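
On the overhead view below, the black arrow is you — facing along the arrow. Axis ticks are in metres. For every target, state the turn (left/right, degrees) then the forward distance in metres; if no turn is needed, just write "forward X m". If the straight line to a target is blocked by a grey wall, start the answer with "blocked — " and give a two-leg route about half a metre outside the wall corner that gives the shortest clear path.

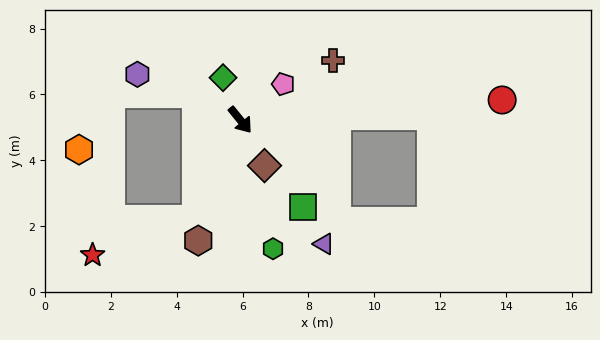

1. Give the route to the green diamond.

turn left 163°, forward 1.4 m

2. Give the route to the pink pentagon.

turn left 91°, forward 1.7 m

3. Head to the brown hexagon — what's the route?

turn right 58°, forward 3.9 m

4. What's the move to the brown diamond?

turn right 11°, forward 1.6 m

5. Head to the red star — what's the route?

blocked — turn right 63°, forward 3.3 m, then turn right 47°, forward 3.3 m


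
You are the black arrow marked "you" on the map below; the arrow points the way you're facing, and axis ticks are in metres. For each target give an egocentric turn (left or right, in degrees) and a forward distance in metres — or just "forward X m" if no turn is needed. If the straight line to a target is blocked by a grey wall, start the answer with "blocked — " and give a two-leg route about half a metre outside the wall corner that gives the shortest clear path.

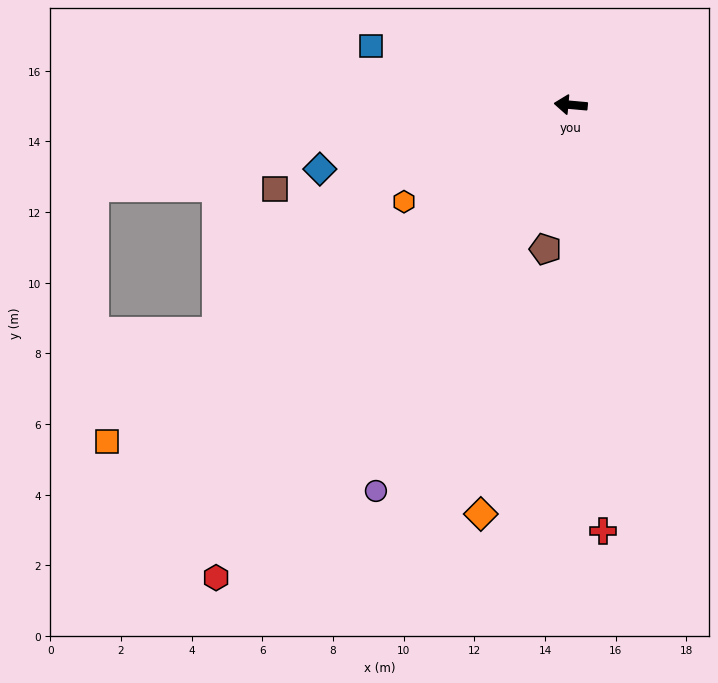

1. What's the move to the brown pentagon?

turn left 85°, forward 4.1 m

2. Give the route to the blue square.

turn right 11°, forward 5.9 m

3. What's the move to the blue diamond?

turn left 19°, forward 7.3 m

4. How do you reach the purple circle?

turn left 68°, forward 12.2 m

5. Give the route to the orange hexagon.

turn left 35°, forward 5.5 m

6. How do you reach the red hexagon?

turn left 58°, forward 16.7 m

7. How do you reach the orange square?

turn left 41°, forward 16.2 m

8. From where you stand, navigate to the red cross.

turn left 99°, forward 12.1 m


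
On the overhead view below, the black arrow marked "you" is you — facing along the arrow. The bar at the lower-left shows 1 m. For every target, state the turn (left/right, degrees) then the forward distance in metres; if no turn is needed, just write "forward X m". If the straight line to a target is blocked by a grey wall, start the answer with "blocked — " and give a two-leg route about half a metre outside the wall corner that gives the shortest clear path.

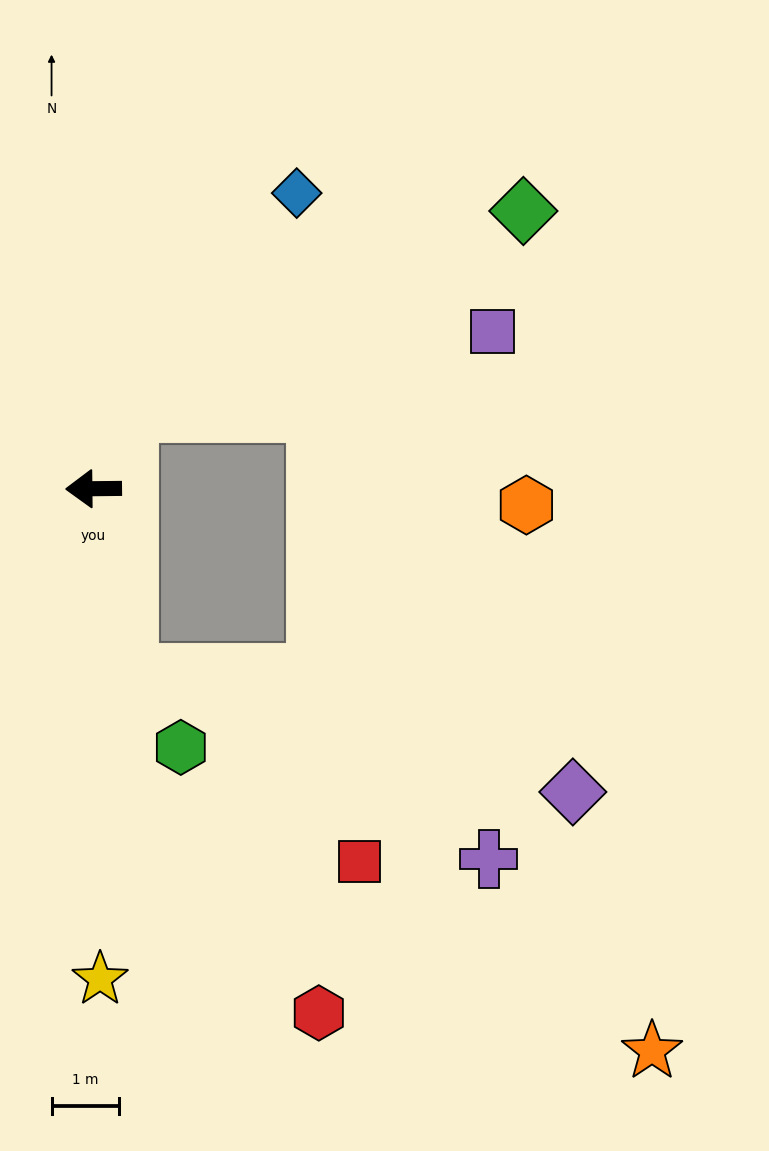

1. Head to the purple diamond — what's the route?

blocked — turn left 100°, forward 2.8 m, then turn left 64°, forward 6.8 m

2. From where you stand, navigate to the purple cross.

blocked — turn left 100°, forward 2.8 m, then turn left 52°, forward 6.0 m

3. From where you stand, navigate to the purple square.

blocked — turn right 116°, forward 1.2 m, then turn right 52°, forward 5.5 m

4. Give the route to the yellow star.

turn left 90°, forward 7.2 m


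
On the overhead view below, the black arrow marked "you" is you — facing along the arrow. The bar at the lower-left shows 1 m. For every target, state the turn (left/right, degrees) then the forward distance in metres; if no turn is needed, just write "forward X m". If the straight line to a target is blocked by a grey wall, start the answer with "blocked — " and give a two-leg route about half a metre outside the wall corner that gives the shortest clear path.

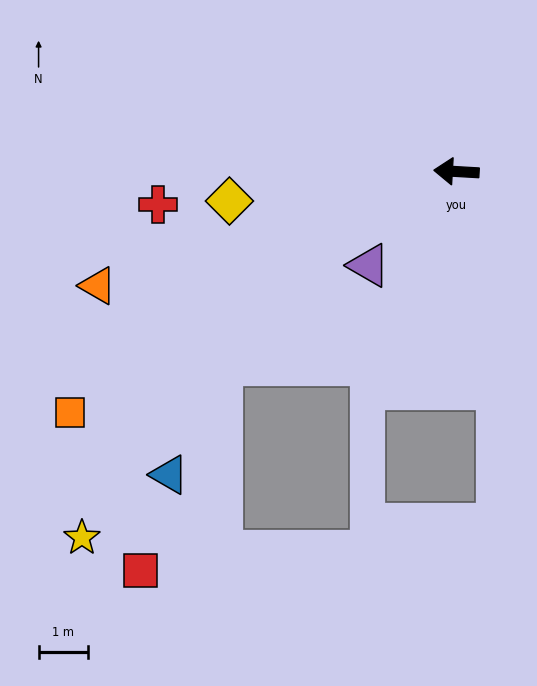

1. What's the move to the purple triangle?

turn left 50°, forward 2.6 m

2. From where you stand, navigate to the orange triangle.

turn left 21°, forward 7.7 m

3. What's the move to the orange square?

turn left 35°, forward 9.3 m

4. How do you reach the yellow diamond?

turn left 11°, forward 4.7 m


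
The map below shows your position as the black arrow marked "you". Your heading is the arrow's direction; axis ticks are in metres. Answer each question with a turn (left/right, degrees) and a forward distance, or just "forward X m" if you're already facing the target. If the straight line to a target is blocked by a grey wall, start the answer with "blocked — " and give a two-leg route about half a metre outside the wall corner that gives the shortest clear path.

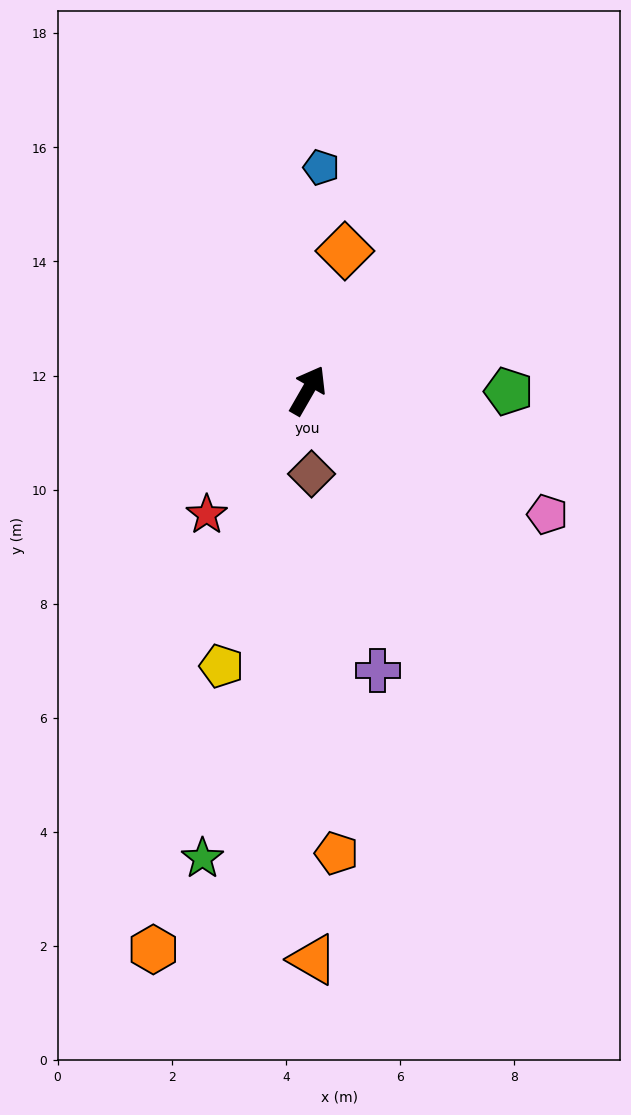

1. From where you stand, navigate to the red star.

turn left 171°, forward 2.8 m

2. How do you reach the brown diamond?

turn right 148°, forward 1.5 m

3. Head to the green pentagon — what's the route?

turn right 60°, forward 3.5 m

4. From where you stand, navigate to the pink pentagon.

turn right 87°, forward 4.7 m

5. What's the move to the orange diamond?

turn left 15°, forward 2.5 m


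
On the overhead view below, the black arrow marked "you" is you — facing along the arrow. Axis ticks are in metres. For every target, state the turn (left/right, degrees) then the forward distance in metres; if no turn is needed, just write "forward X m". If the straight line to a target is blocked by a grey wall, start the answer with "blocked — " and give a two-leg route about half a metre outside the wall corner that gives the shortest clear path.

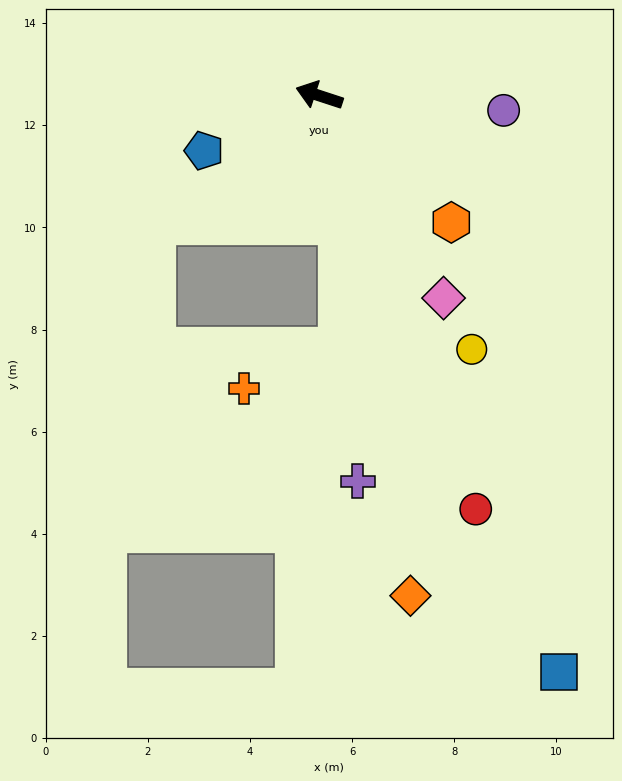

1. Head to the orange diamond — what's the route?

turn left 118°, forward 10.0 m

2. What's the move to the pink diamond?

turn left 140°, forward 4.7 m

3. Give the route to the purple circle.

turn right 166°, forward 3.6 m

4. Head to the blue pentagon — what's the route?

turn left 44°, forward 2.5 m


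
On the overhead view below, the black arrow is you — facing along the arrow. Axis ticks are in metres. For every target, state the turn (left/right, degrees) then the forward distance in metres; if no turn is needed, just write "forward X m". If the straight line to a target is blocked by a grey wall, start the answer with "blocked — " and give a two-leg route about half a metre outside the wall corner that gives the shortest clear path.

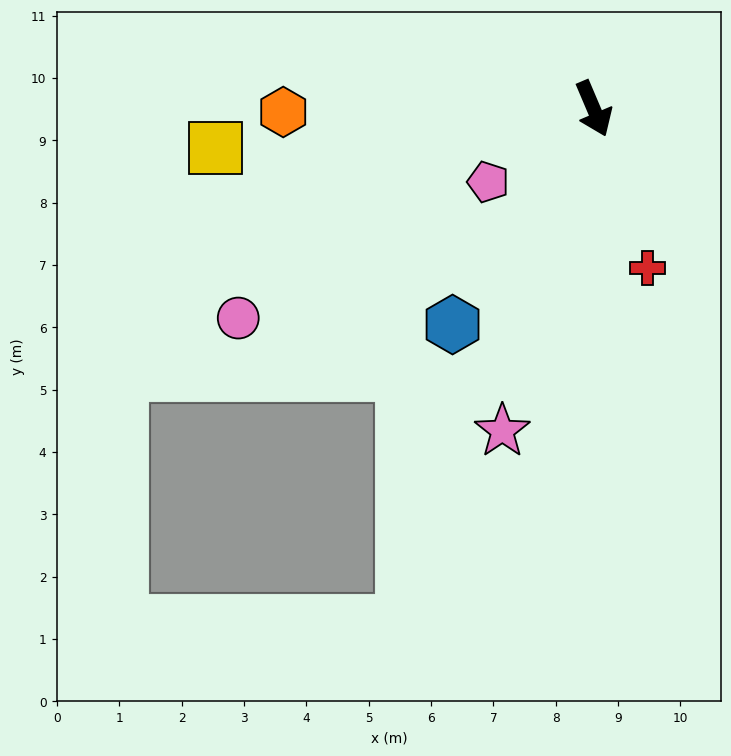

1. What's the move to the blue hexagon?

turn right 56°, forward 4.1 m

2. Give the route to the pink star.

turn right 39°, forward 5.4 m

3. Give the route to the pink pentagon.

turn right 78°, forward 2.1 m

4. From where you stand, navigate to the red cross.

turn right 4°, forward 2.7 m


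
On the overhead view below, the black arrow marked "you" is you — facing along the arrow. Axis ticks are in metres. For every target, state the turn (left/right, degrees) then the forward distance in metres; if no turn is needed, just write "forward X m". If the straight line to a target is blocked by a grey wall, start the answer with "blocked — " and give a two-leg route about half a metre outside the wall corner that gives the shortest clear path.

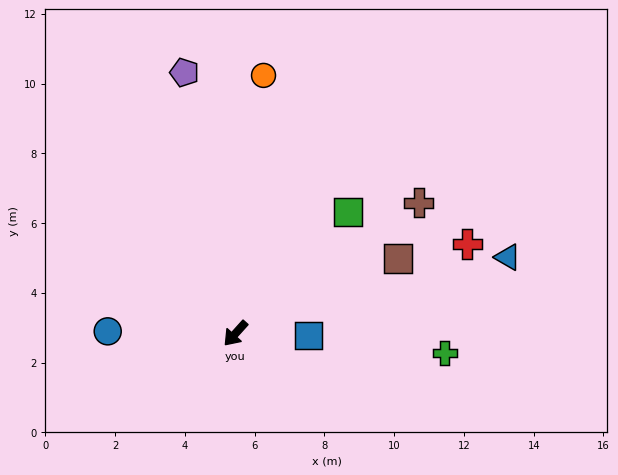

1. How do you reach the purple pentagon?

turn right 127°, forward 7.6 m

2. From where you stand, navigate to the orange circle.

turn right 144°, forward 7.4 m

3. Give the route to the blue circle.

turn right 49°, forward 3.7 m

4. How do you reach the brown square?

turn left 157°, forward 5.1 m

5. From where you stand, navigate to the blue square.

turn left 131°, forward 2.1 m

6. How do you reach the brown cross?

turn left 167°, forward 6.5 m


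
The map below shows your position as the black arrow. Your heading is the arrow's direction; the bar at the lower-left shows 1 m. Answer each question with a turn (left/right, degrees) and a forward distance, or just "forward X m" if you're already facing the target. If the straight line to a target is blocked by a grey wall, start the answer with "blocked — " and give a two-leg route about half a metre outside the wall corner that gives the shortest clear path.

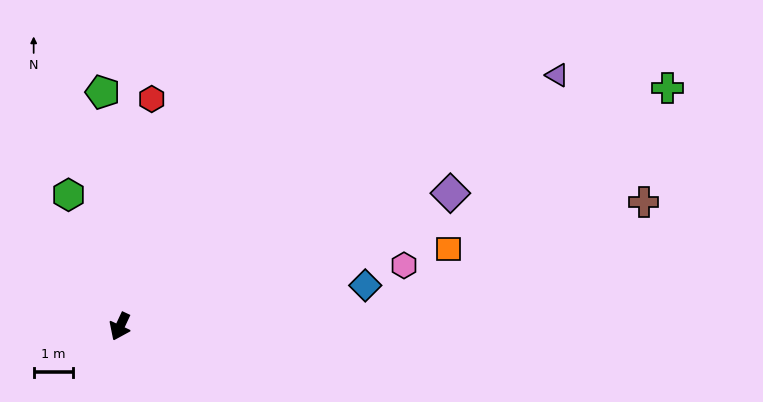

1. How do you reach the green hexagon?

turn right 134°, forward 3.6 m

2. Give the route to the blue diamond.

turn left 125°, forward 6.4 m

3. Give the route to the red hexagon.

turn right 163°, forward 5.9 m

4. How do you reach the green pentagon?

turn right 151°, forward 6.0 m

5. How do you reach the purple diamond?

turn left 137°, forward 9.1 m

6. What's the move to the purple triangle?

turn left 145°, forward 12.9 m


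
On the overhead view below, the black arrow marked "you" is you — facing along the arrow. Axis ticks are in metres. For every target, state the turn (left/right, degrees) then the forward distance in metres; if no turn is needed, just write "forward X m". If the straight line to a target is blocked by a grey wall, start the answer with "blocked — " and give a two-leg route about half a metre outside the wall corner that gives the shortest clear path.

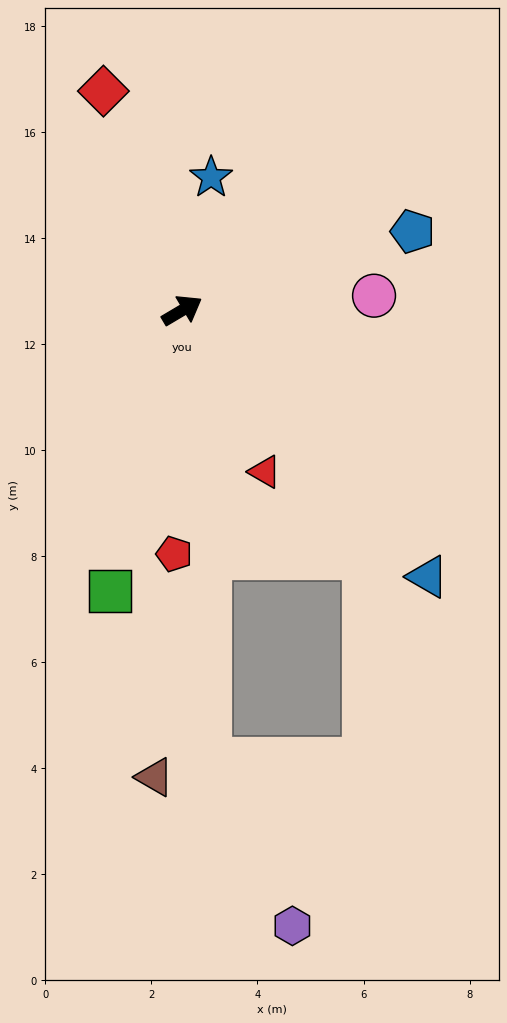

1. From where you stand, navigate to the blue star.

turn left 47°, forward 2.6 m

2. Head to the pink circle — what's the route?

turn right 26°, forward 3.6 m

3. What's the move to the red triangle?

turn right 94°, forward 3.4 m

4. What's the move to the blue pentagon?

turn right 12°, forward 4.6 m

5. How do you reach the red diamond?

turn left 79°, forward 4.4 m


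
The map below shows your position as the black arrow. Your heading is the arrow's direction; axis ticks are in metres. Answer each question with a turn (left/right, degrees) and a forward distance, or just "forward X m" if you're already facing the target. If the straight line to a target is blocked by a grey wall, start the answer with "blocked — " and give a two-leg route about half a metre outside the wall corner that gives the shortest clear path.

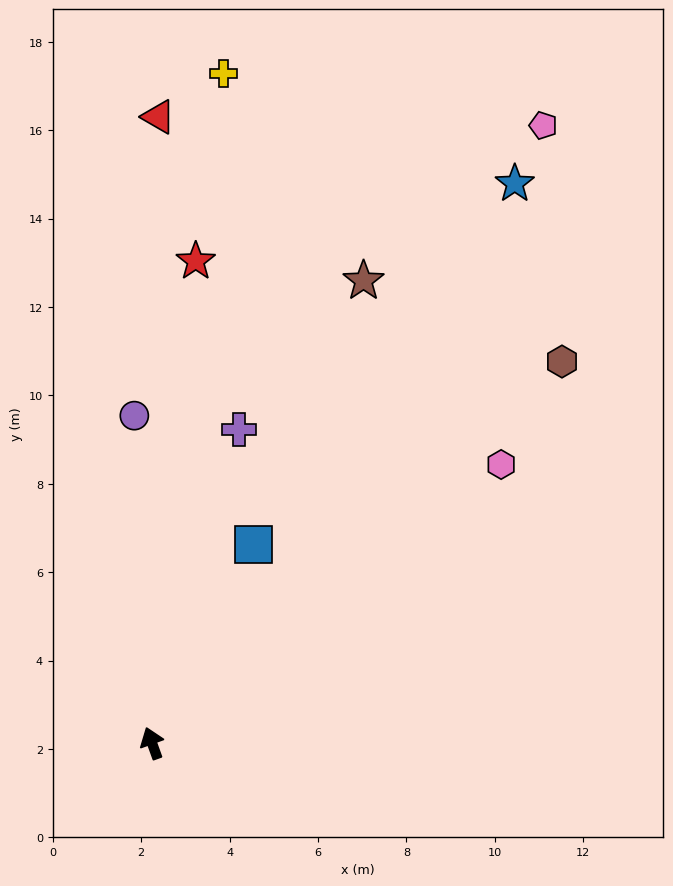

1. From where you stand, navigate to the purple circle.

turn right 17°, forward 7.4 m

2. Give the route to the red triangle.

turn right 20°, forward 14.2 m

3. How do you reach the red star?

turn right 25°, forward 10.9 m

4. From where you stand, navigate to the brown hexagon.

turn right 67°, forward 12.7 m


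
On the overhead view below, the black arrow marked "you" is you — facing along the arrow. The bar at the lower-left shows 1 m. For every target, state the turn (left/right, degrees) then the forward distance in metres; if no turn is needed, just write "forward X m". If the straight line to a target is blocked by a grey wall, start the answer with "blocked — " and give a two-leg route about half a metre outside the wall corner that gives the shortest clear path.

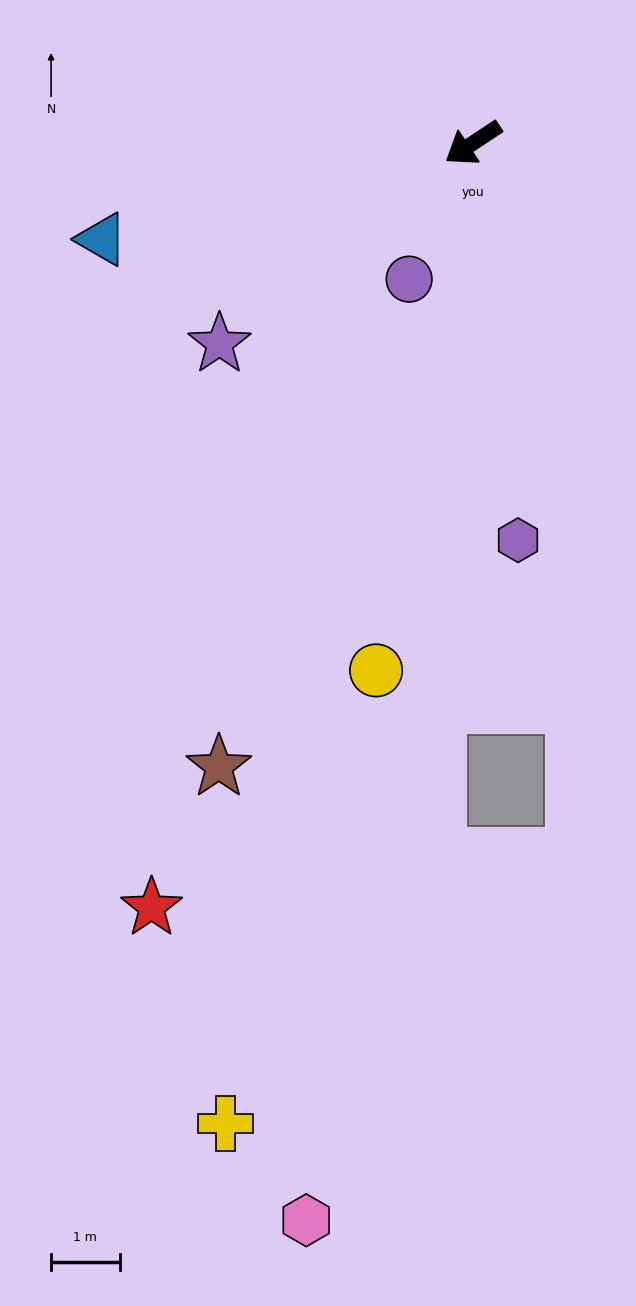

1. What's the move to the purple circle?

turn left 31°, forward 2.2 m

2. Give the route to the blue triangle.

turn right 19°, forward 5.6 m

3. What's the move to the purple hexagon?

turn left 63°, forward 5.8 m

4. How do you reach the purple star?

turn left 5°, forward 4.7 m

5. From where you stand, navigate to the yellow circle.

turn left 46°, forward 7.8 m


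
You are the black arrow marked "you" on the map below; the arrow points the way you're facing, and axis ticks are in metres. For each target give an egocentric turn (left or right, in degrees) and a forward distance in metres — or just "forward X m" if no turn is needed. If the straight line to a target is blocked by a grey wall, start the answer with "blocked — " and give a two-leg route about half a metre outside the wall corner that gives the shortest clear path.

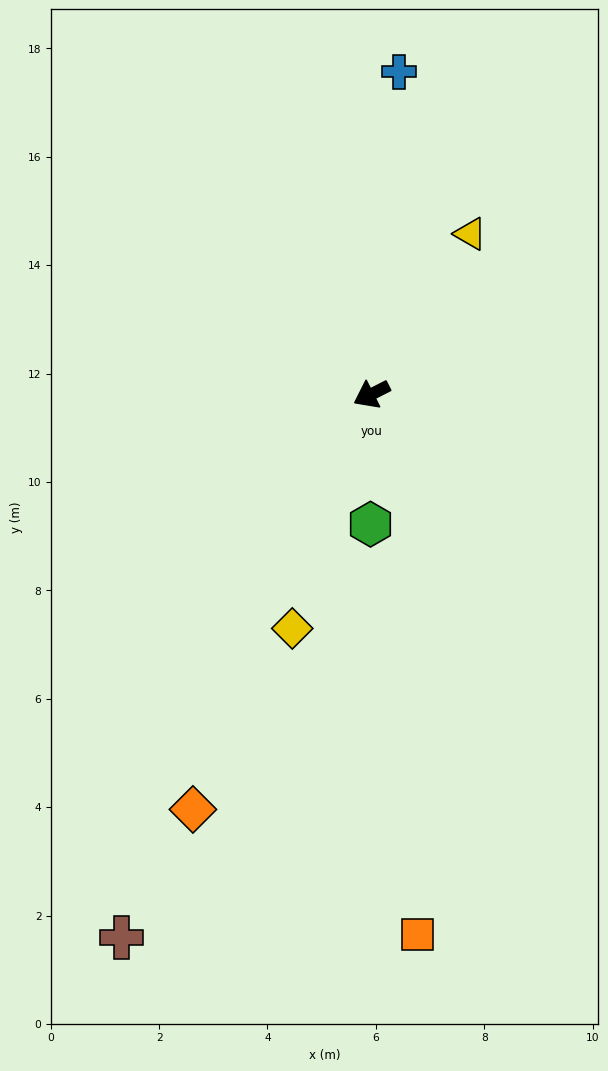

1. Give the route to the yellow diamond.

turn left 44°, forward 4.6 m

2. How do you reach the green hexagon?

turn left 63°, forward 2.4 m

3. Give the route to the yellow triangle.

turn right 149°, forward 3.5 m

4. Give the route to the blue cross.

turn right 122°, forward 6.0 m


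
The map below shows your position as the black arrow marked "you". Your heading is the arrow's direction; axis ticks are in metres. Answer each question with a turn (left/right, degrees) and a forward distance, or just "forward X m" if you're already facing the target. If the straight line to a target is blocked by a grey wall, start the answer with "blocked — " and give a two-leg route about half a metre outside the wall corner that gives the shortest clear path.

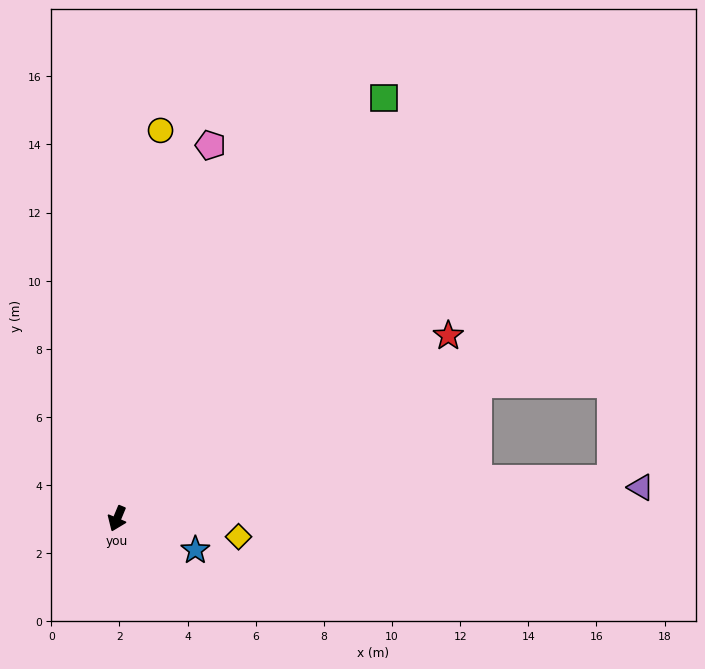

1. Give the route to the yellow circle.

turn right 164°, forward 11.5 m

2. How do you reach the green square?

turn left 170°, forward 14.6 m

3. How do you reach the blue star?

turn left 91°, forward 2.5 m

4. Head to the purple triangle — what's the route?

turn left 116°, forward 15.4 m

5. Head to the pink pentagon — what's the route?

turn right 171°, forward 11.3 m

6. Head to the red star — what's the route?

turn left 142°, forward 11.1 m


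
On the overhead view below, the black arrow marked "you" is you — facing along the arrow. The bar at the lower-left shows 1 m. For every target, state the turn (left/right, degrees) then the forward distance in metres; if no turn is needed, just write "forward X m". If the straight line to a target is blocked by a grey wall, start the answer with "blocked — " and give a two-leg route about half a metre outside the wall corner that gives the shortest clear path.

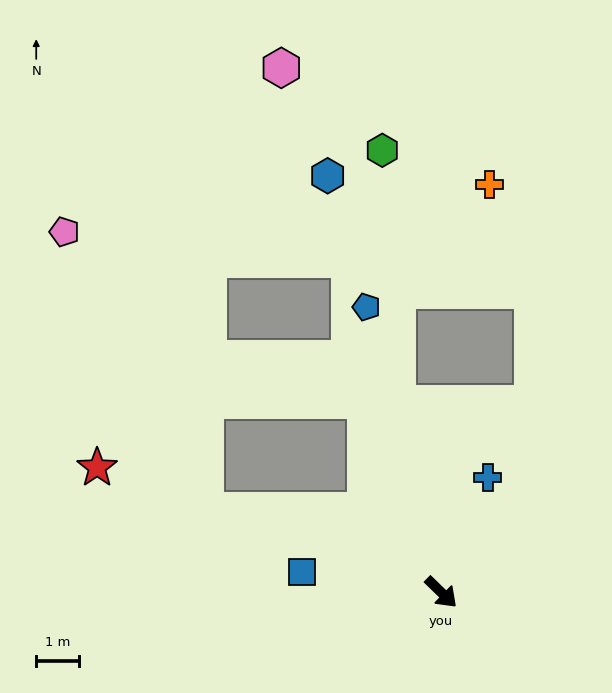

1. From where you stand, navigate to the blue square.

turn right 144°, forward 3.3 m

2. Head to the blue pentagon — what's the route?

turn left 149°, forward 6.9 m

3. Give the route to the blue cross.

turn left 112°, forward 2.9 m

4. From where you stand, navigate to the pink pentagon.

blocked — turn right 155°, forward 5.8 m, then turn right 44°, forward 7.3 m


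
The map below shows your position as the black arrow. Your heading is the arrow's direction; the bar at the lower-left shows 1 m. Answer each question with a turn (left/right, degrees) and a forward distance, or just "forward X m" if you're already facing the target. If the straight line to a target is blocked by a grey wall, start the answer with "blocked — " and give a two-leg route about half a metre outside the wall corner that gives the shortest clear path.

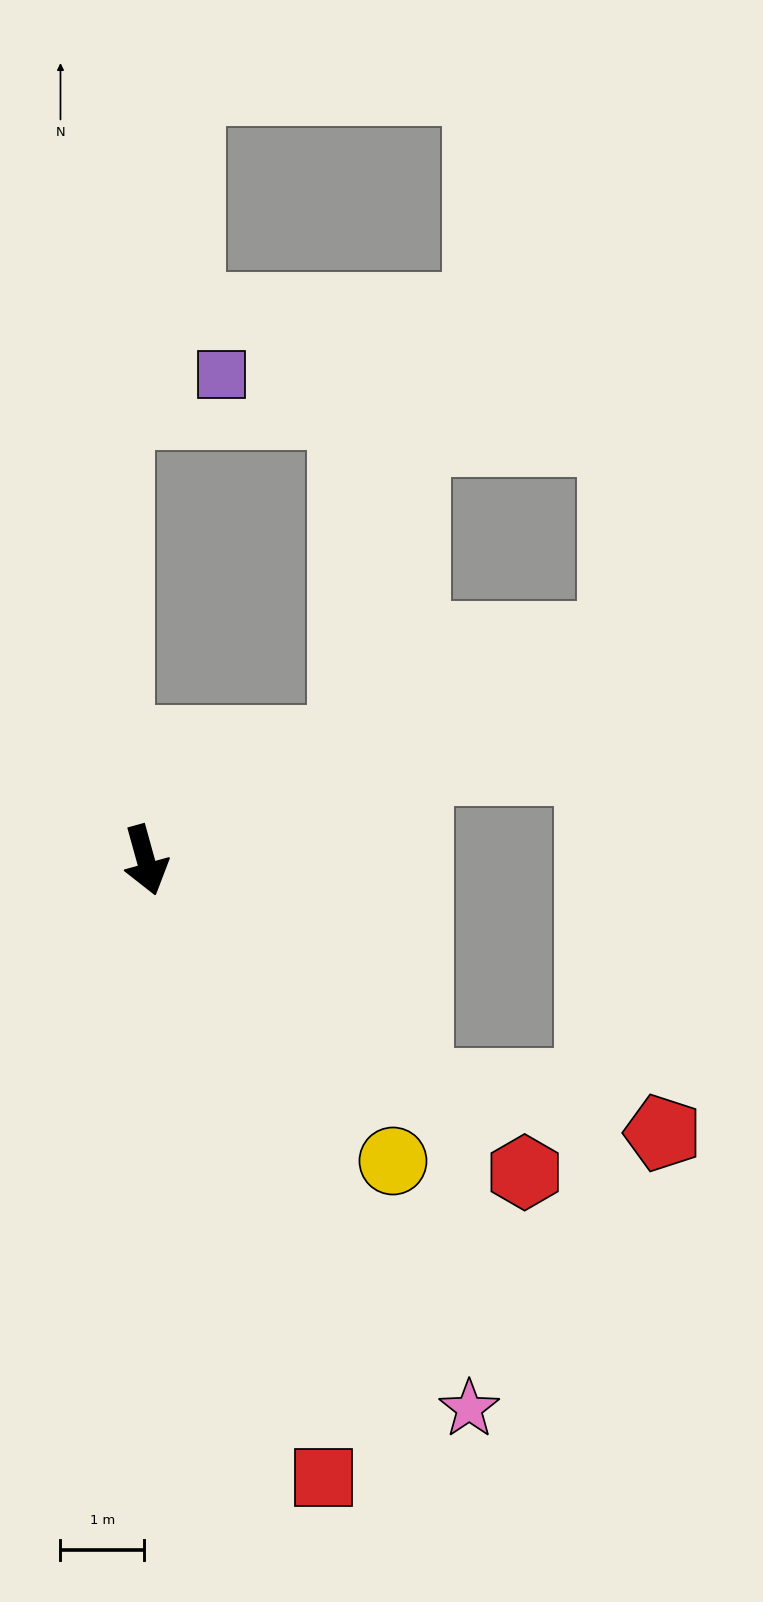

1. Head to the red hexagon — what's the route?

turn left 35°, forward 5.9 m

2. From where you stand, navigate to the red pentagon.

blocked — turn left 35°, forward 4.2 m, then turn left 28°, forward 3.0 m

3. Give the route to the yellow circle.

turn left 24°, forward 4.7 m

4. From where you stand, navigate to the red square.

forward 7.7 m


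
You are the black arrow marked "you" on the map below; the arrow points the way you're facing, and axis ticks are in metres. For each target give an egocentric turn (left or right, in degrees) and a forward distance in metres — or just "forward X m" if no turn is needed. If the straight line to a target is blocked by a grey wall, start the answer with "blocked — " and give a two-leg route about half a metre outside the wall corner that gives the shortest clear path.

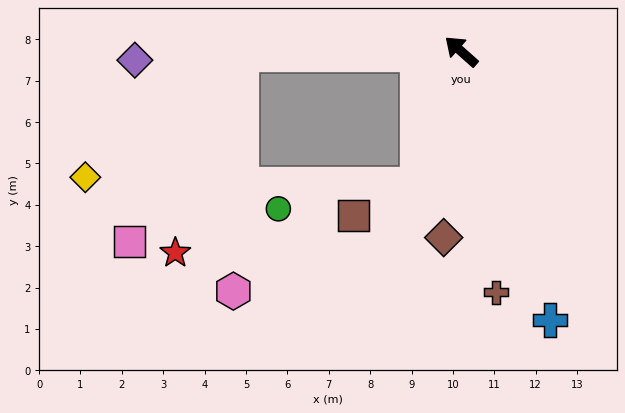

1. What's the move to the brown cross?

turn left 140°, forward 5.9 m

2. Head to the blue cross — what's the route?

turn left 150°, forward 6.8 m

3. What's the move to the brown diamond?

turn left 126°, forward 4.5 m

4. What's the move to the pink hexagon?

blocked — turn left 42°, forward 5.3 m, then turn left 88°, forward 5.7 m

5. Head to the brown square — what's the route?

blocked — turn left 114°, forward 3.4 m, then turn right 47°, forward 1.7 m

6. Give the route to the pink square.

blocked — turn left 42°, forward 5.3 m, then turn left 59°, forward 5.3 m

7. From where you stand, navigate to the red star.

blocked — turn left 42°, forward 5.3 m, then turn left 71°, forward 5.1 m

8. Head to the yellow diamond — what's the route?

blocked — turn left 42°, forward 5.3 m, then turn left 38°, forward 4.8 m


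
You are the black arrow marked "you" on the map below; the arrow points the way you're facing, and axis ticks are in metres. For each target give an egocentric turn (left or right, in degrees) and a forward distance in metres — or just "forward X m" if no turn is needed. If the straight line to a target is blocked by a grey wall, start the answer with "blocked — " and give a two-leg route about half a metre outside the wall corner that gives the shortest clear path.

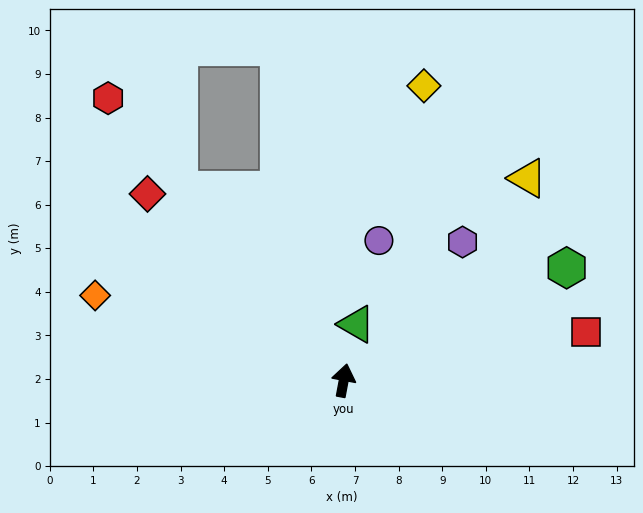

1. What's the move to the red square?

turn right 68°, forward 5.7 m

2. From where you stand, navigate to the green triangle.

turn right 2°, forward 1.3 m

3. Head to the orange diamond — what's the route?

turn left 82°, forward 6.0 m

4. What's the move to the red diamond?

turn left 57°, forward 6.2 m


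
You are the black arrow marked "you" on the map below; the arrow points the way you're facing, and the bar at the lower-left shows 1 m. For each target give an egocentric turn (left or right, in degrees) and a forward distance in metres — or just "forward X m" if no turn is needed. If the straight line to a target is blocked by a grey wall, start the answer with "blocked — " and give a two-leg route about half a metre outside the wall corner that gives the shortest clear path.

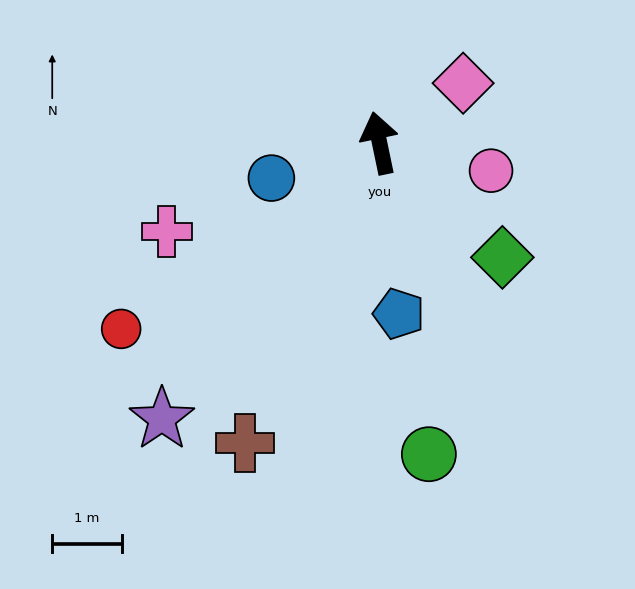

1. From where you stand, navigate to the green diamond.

turn right 145°, forward 2.4 m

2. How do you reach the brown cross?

turn left 144°, forward 4.7 m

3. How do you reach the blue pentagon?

turn left 175°, forward 2.5 m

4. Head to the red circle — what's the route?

turn left 114°, forward 4.6 m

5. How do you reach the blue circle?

turn left 96°, forward 1.6 m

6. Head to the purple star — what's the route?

turn left 130°, forward 5.1 m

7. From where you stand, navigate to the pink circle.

turn right 116°, forward 1.7 m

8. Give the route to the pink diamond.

turn right 66°, forward 1.5 m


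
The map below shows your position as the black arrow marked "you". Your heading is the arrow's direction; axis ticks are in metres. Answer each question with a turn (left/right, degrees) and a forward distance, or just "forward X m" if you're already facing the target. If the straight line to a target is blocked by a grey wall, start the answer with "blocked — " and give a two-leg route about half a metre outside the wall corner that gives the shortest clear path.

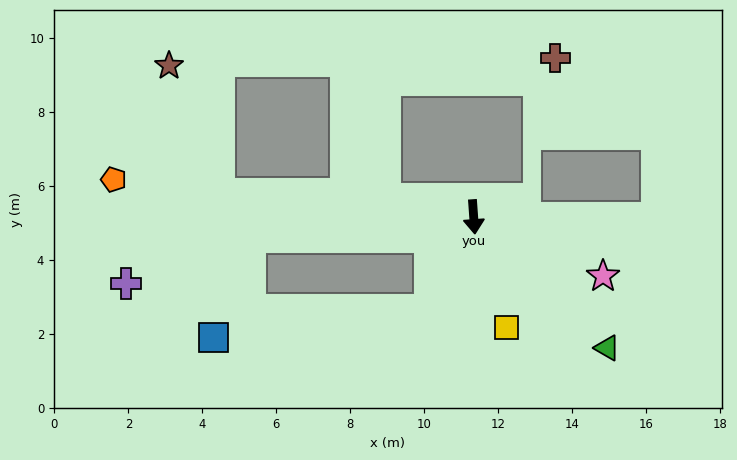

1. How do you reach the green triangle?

turn left 41°, forward 5.1 m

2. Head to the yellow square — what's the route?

turn left 13°, forward 3.1 m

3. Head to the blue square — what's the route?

blocked — turn right 29°, forward 2.8 m, then turn right 58°, forward 5.9 m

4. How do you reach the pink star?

turn left 61°, forward 3.8 m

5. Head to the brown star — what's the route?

blocked — turn right 99°, forward 6.9 m, then turn right 63°, forward 3.7 m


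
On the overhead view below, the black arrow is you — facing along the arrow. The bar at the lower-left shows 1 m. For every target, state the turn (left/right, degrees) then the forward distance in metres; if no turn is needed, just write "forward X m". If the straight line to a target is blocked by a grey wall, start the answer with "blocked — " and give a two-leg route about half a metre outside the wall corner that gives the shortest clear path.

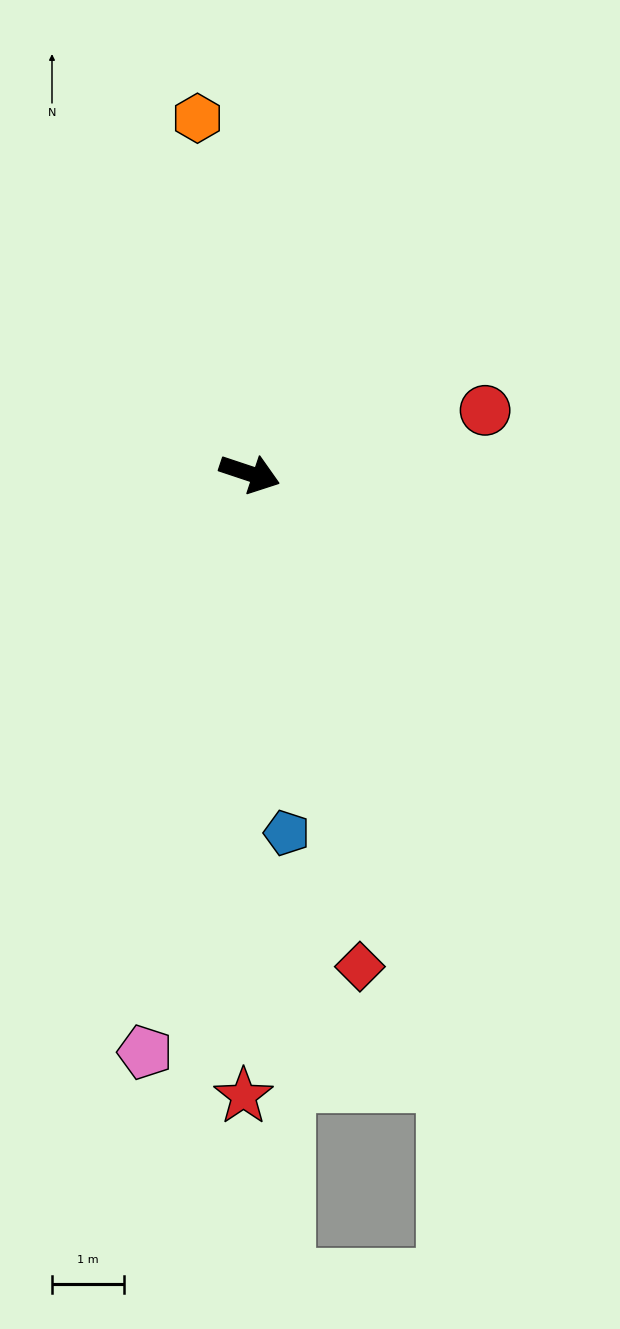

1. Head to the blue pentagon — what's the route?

turn right 66°, forward 5.0 m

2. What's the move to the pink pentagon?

turn right 82°, forward 8.2 m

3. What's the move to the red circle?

turn left 33°, forward 3.4 m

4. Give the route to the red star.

turn right 72°, forward 8.7 m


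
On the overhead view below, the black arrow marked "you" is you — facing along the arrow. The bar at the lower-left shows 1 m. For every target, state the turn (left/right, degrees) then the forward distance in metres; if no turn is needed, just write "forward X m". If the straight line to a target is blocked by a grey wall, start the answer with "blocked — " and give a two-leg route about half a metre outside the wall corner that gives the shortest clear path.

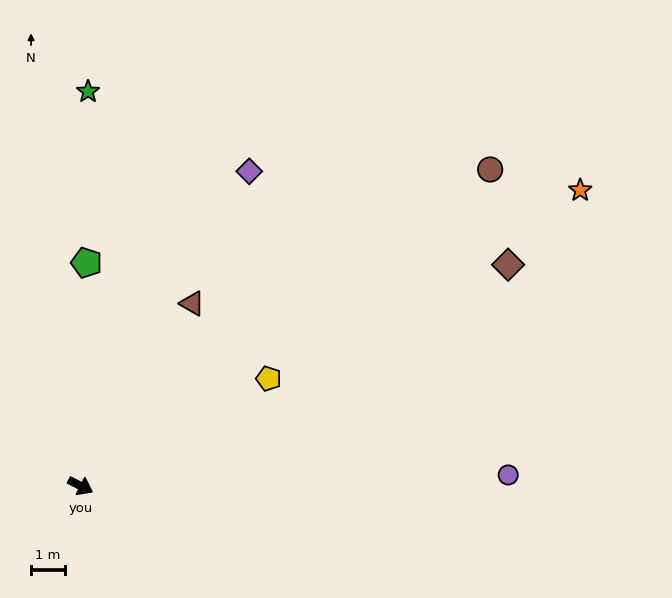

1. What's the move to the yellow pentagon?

turn left 57°, forward 6.3 m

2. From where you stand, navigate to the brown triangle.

turn left 86°, forward 6.3 m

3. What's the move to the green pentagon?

turn left 116°, forward 6.5 m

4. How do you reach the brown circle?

turn left 65°, forward 15.2 m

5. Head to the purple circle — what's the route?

turn left 29°, forward 12.5 m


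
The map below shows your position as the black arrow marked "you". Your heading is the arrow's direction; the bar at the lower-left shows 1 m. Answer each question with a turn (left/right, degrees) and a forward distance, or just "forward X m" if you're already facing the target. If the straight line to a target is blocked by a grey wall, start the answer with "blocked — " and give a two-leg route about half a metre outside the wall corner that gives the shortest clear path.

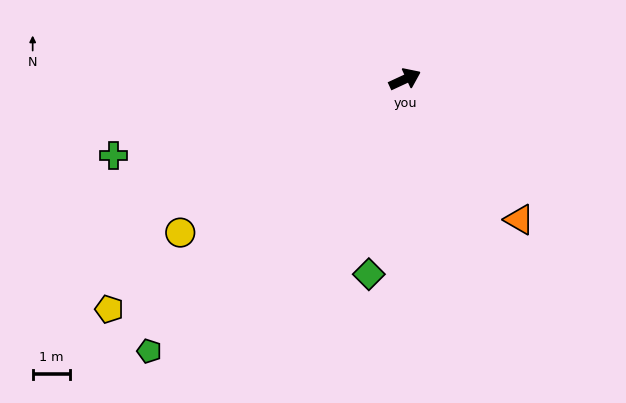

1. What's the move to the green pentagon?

turn right 158°, forward 10.0 m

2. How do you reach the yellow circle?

turn right 171°, forward 7.3 m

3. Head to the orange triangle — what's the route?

turn right 76°, forward 4.8 m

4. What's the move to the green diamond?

turn right 125°, forward 5.3 m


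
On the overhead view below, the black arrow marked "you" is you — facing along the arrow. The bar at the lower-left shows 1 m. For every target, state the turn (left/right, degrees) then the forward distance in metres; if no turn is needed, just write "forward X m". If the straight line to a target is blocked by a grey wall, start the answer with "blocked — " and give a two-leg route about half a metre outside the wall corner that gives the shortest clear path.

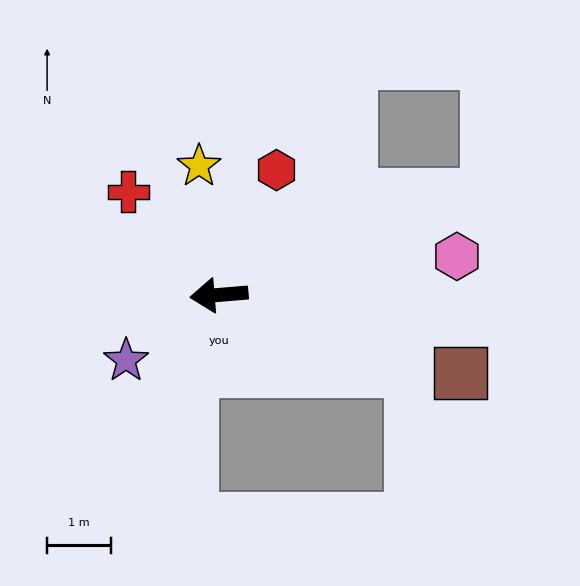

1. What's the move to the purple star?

turn left 30°, forward 1.8 m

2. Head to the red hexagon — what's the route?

turn right 120°, forward 2.2 m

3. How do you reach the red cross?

turn right 54°, forward 2.2 m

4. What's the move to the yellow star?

turn right 86°, forward 2.1 m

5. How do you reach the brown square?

turn left 157°, forward 4.0 m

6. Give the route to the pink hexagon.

turn right 176°, forward 3.8 m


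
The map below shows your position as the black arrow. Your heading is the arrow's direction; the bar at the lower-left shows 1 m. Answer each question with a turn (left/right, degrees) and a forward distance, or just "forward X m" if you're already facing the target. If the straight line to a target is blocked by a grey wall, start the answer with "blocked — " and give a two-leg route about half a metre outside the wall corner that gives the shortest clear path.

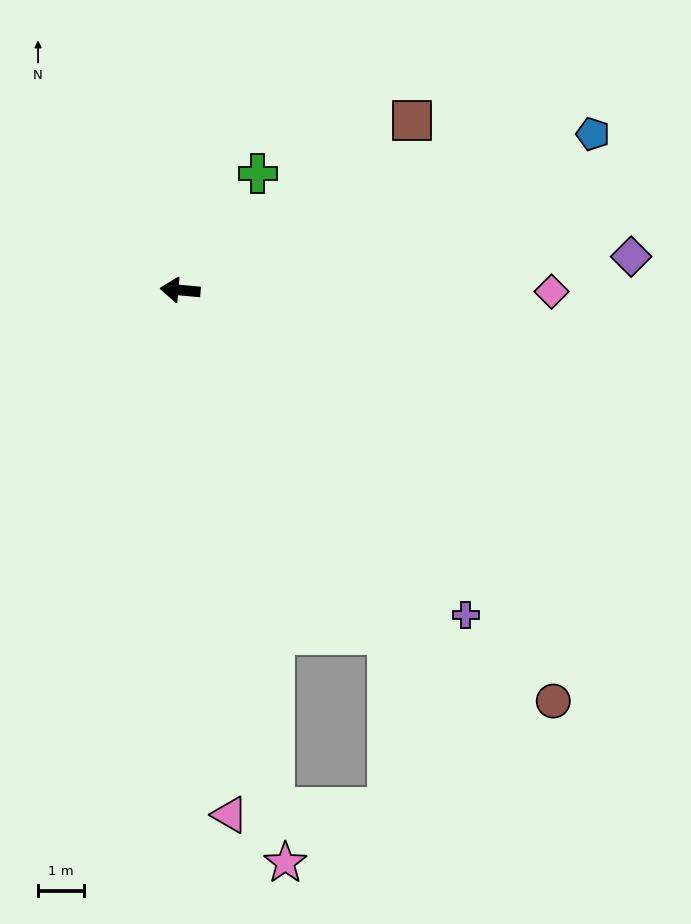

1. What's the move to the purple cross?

turn left 136°, forward 9.5 m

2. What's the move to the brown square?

turn right 139°, forward 6.3 m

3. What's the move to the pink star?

turn left 105°, forward 12.7 m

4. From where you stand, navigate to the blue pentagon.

turn right 154°, forward 9.7 m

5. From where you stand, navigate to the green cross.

turn right 119°, forward 3.1 m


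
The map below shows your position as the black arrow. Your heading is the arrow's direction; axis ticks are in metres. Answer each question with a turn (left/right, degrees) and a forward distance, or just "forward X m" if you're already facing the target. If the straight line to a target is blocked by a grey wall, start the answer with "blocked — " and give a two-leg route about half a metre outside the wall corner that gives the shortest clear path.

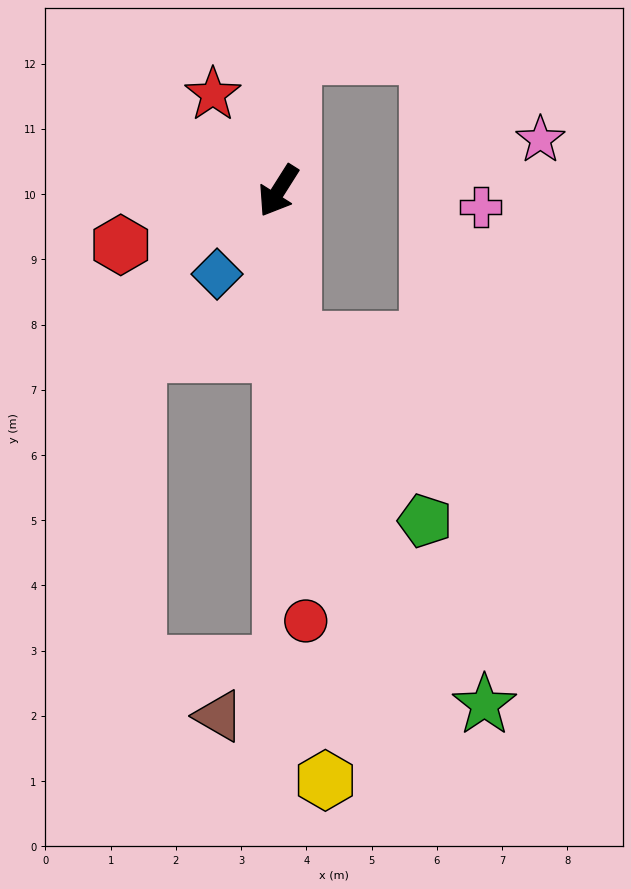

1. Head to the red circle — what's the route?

turn left 36°, forward 6.6 m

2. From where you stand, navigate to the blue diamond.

turn right 4°, forward 1.6 m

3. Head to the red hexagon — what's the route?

turn right 39°, forward 2.6 m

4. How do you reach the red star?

turn right 114°, forward 1.8 m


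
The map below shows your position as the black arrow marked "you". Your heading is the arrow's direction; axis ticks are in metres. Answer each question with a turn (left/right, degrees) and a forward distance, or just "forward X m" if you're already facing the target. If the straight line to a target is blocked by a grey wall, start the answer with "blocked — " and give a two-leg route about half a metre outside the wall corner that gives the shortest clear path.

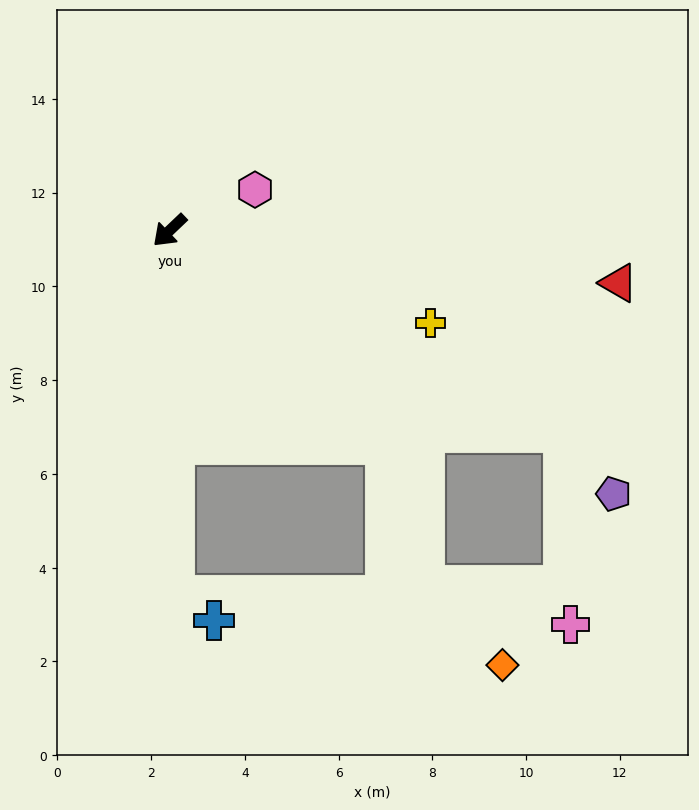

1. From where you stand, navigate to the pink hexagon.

turn left 162°, forward 2.0 m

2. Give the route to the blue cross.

blocked — turn left 47°, forward 7.8 m, then turn left 57°, forward 1.0 m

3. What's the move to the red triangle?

turn left 130°, forward 9.6 m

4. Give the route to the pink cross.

blocked — turn left 109°, forward 9.4 m, then turn right 61°, forward 4.1 m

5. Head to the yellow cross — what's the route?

turn left 117°, forward 5.9 m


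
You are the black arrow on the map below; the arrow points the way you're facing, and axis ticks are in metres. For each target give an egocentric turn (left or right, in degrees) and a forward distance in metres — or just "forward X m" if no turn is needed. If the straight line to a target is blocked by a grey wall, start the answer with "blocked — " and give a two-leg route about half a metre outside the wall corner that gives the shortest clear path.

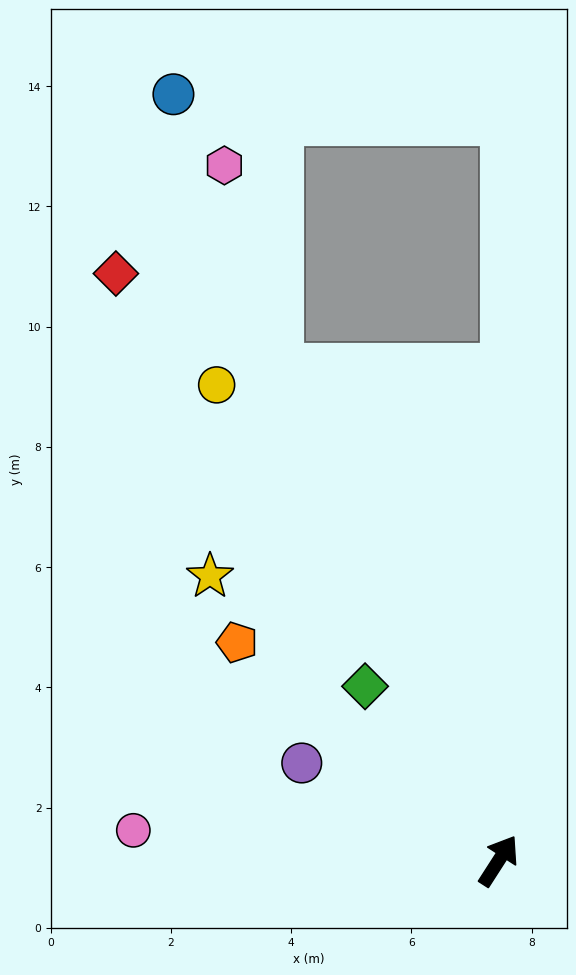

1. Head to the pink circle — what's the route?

turn left 118°, forward 6.1 m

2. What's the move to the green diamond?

turn left 70°, forward 3.7 m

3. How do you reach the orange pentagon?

turn left 83°, forward 5.7 m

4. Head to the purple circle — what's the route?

turn left 96°, forward 3.7 m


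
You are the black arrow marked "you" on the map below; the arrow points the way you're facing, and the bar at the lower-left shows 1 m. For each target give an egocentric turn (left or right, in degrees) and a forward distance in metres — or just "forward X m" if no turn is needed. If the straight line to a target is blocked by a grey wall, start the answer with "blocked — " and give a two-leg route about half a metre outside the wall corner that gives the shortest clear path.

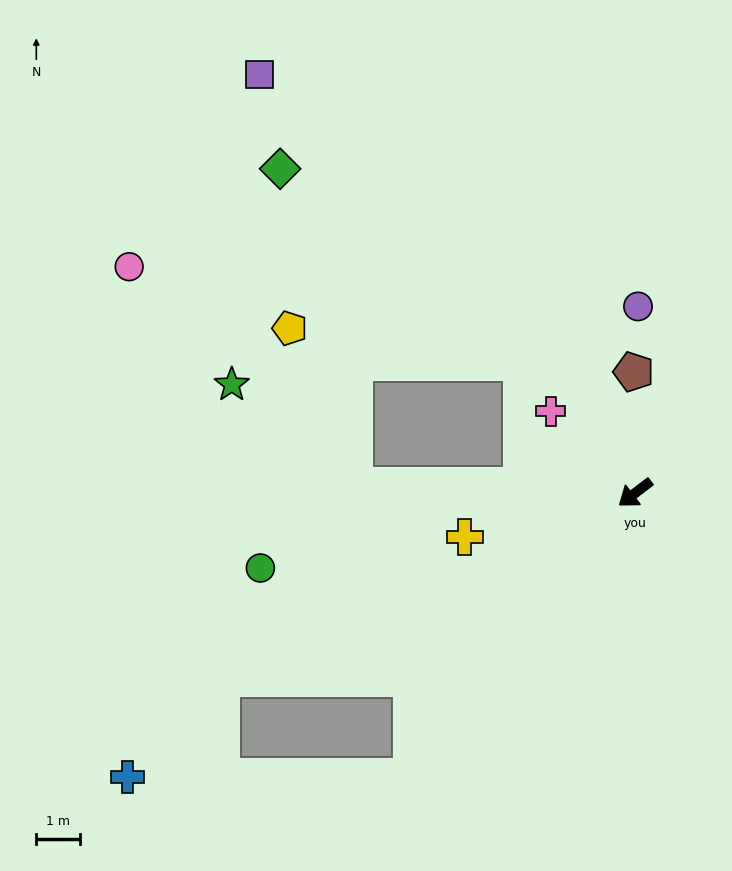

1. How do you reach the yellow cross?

turn right 23°, forward 4.0 m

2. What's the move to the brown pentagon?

turn right 127°, forward 2.8 m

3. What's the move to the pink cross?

turn right 81°, forward 2.7 m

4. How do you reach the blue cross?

blocked — turn right 13°, forward 10.3 m, then turn left 22°, forward 3.1 m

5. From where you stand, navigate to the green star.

blocked — turn right 39°, forward 6.4 m, then turn right 38°, forward 3.6 m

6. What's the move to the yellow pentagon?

blocked — turn right 39°, forward 6.4 m, then turn right 66°, forward 3.9 m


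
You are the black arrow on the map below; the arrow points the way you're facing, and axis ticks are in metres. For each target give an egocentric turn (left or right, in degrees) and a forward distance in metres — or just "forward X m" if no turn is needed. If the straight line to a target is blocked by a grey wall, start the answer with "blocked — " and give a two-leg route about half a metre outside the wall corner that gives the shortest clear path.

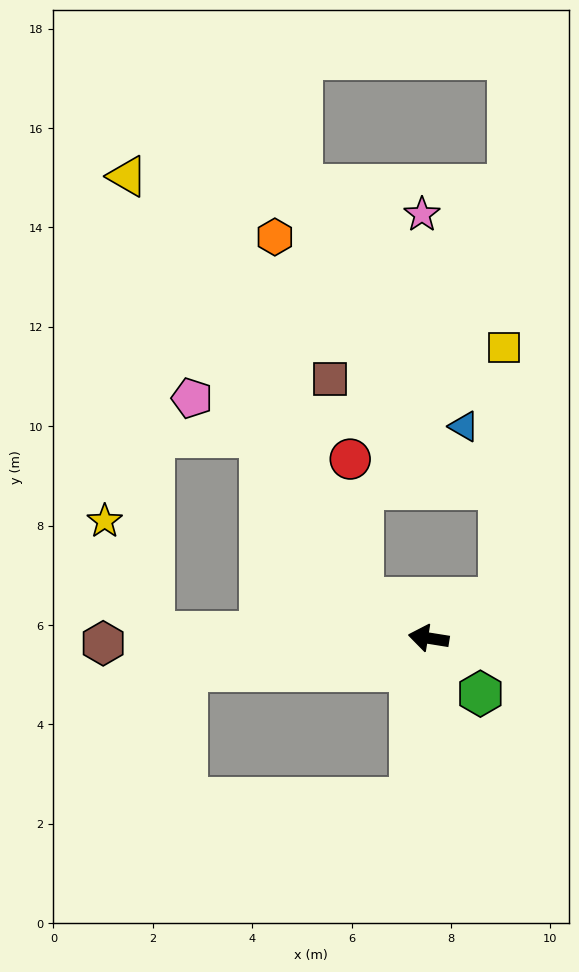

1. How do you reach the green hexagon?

turn left 142°, forward 1.5 m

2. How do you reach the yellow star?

blocked — turn left 8°, forward 5.5 m, then turn right 65°, forward 2.4 m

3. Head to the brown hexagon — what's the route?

turn left 10°, forward 6.6 m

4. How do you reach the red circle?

blocked — turn right 22°, forward 1.6 m, then turn right 54°, forward 2.8 m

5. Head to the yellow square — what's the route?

blocked — turn right 142°, forward 1.6 m, then turn left 60°, forward 5.0 m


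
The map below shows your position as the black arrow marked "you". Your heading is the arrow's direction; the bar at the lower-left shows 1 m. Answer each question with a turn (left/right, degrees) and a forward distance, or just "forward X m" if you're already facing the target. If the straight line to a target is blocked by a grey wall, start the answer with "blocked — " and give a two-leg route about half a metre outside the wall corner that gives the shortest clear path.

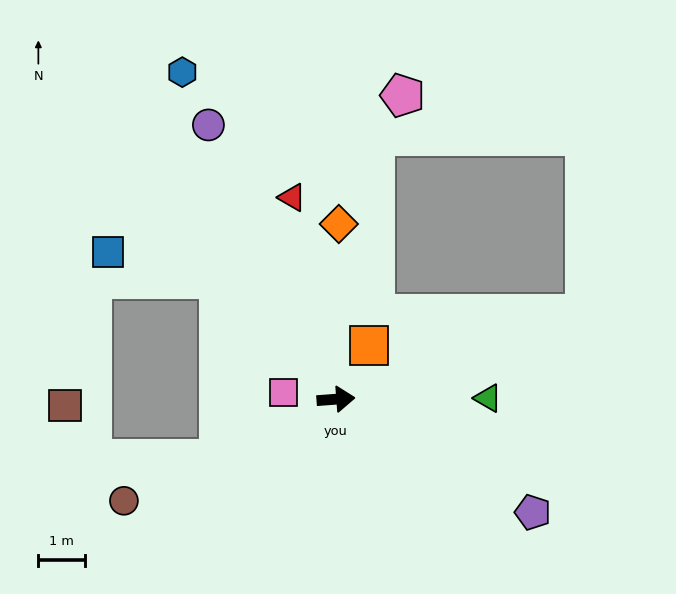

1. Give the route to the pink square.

turn left 169°, forward 1.1 m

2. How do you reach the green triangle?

turn right 4°, forward 3.3 m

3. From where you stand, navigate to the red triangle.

turn left 98°, forward 4.4 m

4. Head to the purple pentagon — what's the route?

turn right 34°, forward 4.9 m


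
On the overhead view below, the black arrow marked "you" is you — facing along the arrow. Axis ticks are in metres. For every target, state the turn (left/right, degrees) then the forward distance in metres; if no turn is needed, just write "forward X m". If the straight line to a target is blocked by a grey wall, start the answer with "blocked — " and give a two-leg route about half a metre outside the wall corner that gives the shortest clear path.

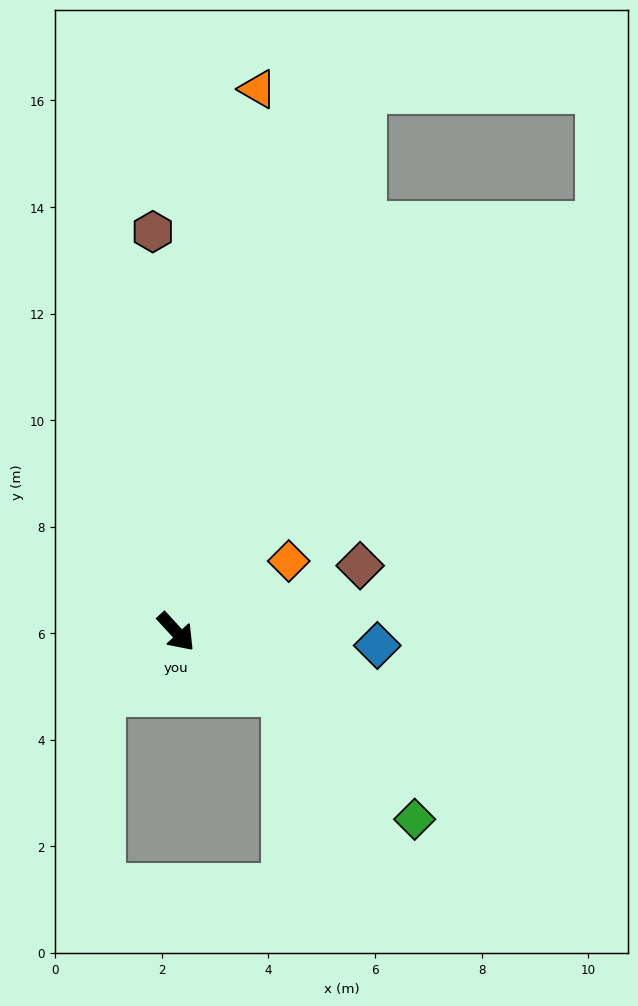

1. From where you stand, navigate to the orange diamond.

turn left 80°, forward 2.5 m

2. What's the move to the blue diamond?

turn left 44°, forward 3.8 m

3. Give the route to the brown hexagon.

turn left 141°, forward 7.5 m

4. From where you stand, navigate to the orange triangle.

turn left 129°, forward 10.3 m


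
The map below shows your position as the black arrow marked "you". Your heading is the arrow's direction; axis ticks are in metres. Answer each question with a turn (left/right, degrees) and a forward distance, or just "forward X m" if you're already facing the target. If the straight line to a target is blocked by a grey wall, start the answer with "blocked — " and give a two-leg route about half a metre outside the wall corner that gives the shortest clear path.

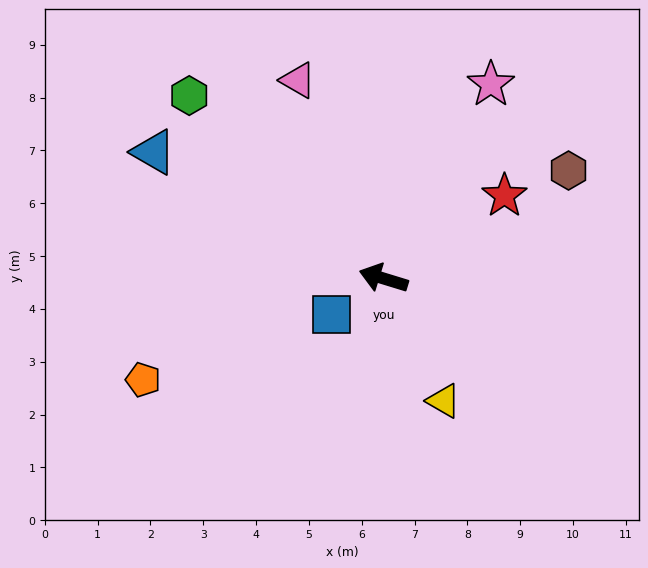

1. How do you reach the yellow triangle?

turn left 133°, forward 2.6 m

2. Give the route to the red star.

turn right 129°, forward 2.8 m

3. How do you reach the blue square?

turn left 52°, forward 1.2 m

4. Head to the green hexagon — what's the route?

turn right 26°, forward 5.0 m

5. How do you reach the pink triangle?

turn right 50°, forward 4.1 m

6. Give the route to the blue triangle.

turn right 12°, forward 5.0 m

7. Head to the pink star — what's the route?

turn right 102°, forward 4.2 m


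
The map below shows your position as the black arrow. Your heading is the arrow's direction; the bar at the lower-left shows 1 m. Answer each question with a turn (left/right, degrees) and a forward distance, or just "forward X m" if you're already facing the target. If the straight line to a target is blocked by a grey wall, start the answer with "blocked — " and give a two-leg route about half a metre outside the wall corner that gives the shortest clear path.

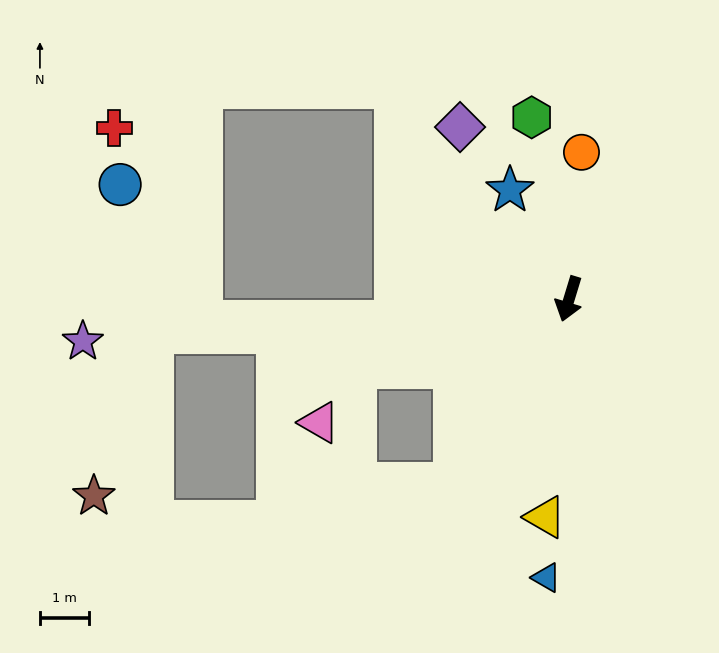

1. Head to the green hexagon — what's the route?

turn right 151°, forward 3.8 m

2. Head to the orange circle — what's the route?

turn right 168°, forward 3.0 m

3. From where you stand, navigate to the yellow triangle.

turn left 11°, forward 4.4 m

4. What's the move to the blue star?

turn right 135°, forward 2.5 m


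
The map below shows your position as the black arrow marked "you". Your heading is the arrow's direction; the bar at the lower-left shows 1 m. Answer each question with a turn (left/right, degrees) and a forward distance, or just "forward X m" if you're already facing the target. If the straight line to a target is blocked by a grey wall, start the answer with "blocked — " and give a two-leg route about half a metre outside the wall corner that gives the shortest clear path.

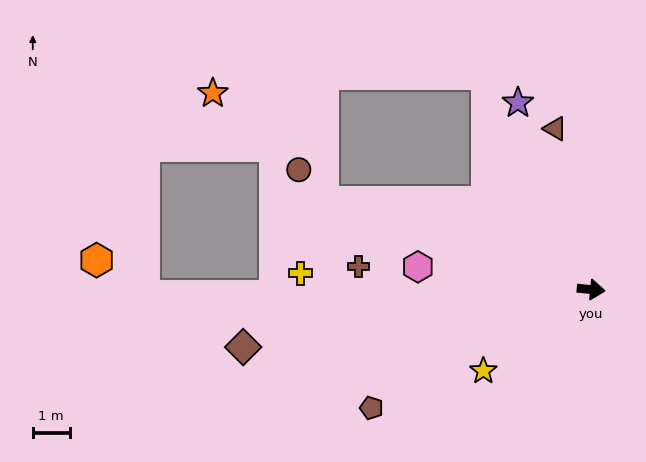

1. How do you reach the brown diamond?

turn right 165°, forward 9.5 m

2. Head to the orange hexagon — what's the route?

blocked — turn right 174°, forward 12.1 m, then turn right 37°, forward 1.6 m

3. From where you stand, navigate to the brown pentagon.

turn right 146°, forward 6.8 m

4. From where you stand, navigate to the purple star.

turn left 117°, forward 5.4 m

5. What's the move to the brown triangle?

turn left 108°, forward 4.5 m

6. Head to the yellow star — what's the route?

turn right 137°, forward 3.7 m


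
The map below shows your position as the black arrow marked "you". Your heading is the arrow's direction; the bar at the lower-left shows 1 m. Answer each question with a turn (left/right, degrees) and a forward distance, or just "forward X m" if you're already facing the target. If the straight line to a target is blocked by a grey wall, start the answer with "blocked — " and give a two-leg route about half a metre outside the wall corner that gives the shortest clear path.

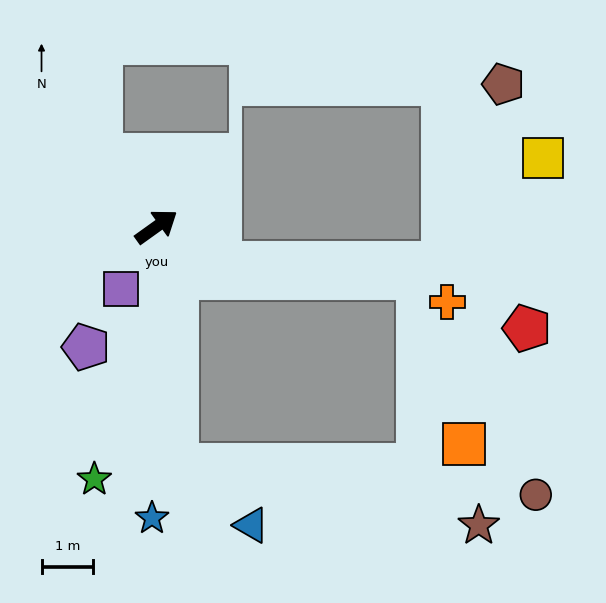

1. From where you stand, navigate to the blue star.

turn right 127°, forward 5.6 m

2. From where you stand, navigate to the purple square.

turn right 155°, forward 1.4 m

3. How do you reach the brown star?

blocked — turn right 121°, forward 4.6 m, then turn left 74°, forward 5.9 m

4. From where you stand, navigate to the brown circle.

blocked — turn right 121°, forward 4.6 m, then turn left 81°, forward 7.0 m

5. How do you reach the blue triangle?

blocked — turn right 121°, forward 4.6 m, then turn left 47°, forward 1.8 m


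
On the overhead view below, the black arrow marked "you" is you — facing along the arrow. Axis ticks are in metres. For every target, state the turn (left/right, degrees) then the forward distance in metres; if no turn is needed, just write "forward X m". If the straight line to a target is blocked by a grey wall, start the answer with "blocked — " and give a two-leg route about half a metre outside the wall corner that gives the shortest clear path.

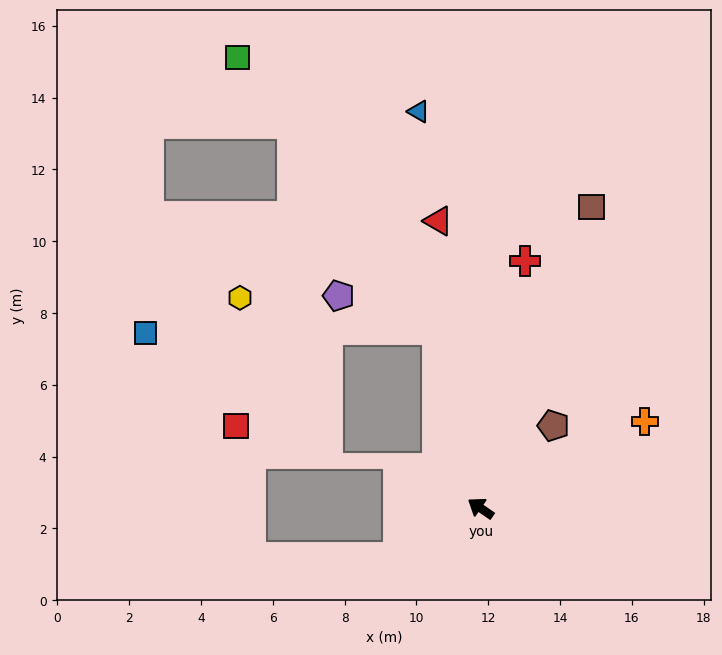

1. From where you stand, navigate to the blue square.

blocked — turn right 42°, forward 5.1 m, then turn left 77°, forward 8.1 m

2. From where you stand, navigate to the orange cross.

turn right 118°, forward 5.2 m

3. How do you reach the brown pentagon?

turn right 97°, forward 3.1 m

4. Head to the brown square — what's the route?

turn right 76°, forward 8.9 m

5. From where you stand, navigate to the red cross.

turn right 66°, forward 7.0 m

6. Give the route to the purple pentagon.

blocked — turn right 42°, forward 5.1 m, then turn left 57°, forward 2.9 m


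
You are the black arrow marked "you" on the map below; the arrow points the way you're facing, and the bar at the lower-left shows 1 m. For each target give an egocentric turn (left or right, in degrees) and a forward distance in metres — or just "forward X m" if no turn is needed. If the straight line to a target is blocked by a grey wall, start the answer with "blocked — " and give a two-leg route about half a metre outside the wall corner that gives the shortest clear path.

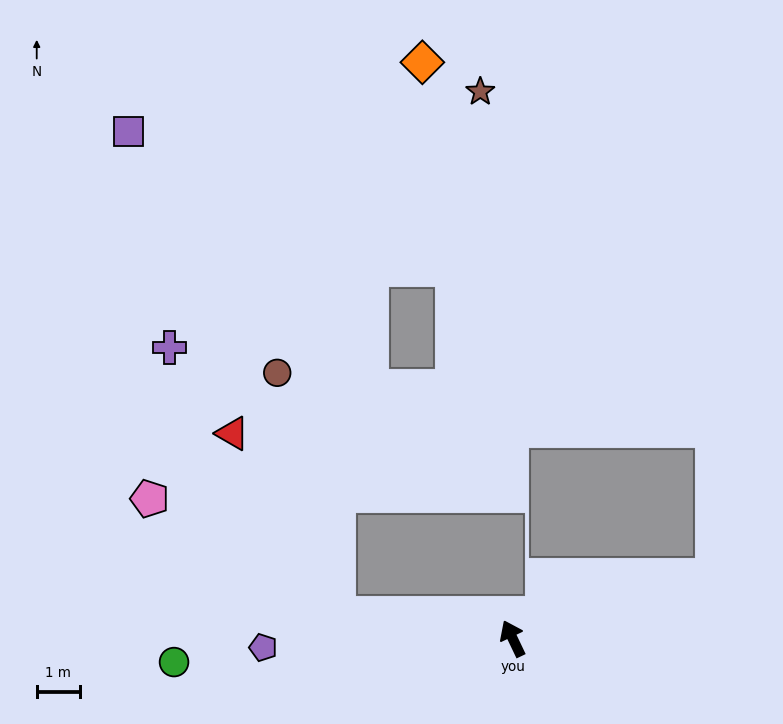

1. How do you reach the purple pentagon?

turn left 67°, forward 5.8 m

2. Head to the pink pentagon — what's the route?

blocked — turn left 56°, forward 4.1 m, then turn right 23°, forward 5.1 m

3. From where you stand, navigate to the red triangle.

blocked — turn left 56°, forward 4.1 m, then turn right 51°, forward 4.8 m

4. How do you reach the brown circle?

blocked — turn left 56°, forward 4.1 m, then turn right 67°, forward 5.8 m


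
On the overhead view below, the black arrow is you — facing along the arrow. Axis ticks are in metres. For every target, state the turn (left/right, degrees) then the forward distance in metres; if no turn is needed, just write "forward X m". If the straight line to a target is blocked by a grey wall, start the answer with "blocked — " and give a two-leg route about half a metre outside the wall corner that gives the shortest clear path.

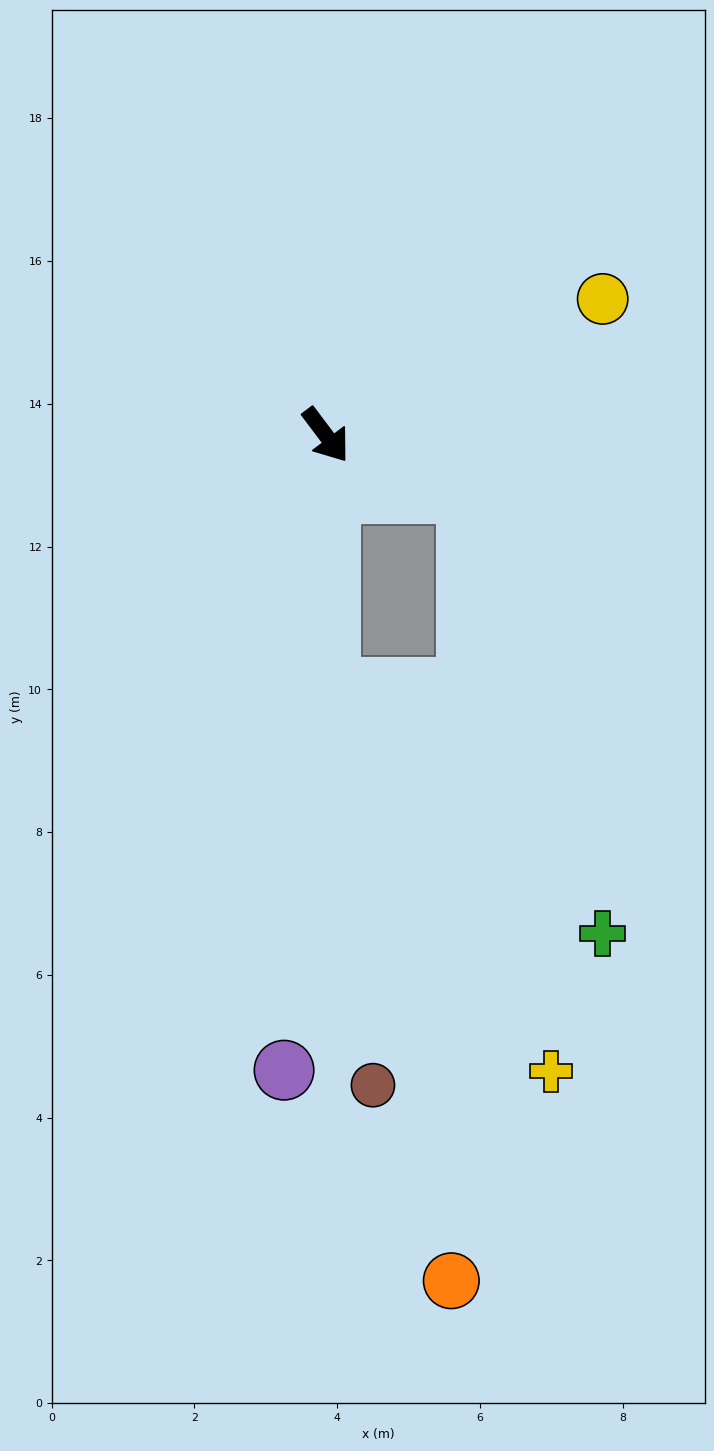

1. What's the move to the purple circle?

turn right 41°, forward 8.9 m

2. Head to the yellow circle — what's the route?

turn left 79°, forward 4.3 m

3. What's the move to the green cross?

blocked — turn left 31°, forward 2.1 m, then turn right 51°, forward 6.5 m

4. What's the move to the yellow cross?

blocked — turn right 36°, forward 3.5 m, then turn left 29°, forward 6.2 m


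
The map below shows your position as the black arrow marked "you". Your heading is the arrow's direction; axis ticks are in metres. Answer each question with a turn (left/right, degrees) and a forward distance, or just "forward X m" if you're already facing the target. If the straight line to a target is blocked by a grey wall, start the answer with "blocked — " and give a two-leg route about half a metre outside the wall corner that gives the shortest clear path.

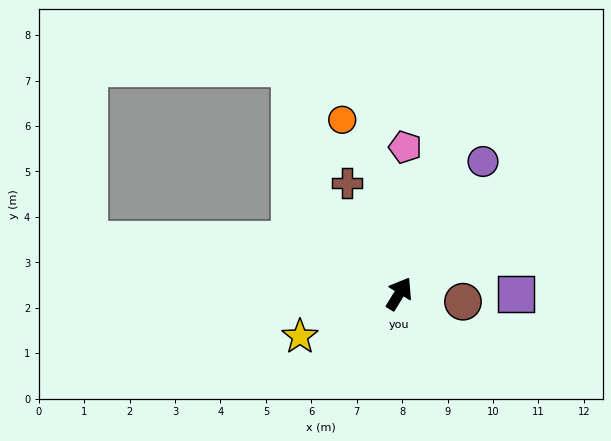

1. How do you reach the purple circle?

forward 3.4 m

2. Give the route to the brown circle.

turn right 66°, forward 1.4 m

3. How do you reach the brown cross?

turn left 57°, forward 2.7 m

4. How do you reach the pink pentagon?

turn left 29°, forward 3.2 m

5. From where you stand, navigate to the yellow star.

turn left 145°, forward 2.4 m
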